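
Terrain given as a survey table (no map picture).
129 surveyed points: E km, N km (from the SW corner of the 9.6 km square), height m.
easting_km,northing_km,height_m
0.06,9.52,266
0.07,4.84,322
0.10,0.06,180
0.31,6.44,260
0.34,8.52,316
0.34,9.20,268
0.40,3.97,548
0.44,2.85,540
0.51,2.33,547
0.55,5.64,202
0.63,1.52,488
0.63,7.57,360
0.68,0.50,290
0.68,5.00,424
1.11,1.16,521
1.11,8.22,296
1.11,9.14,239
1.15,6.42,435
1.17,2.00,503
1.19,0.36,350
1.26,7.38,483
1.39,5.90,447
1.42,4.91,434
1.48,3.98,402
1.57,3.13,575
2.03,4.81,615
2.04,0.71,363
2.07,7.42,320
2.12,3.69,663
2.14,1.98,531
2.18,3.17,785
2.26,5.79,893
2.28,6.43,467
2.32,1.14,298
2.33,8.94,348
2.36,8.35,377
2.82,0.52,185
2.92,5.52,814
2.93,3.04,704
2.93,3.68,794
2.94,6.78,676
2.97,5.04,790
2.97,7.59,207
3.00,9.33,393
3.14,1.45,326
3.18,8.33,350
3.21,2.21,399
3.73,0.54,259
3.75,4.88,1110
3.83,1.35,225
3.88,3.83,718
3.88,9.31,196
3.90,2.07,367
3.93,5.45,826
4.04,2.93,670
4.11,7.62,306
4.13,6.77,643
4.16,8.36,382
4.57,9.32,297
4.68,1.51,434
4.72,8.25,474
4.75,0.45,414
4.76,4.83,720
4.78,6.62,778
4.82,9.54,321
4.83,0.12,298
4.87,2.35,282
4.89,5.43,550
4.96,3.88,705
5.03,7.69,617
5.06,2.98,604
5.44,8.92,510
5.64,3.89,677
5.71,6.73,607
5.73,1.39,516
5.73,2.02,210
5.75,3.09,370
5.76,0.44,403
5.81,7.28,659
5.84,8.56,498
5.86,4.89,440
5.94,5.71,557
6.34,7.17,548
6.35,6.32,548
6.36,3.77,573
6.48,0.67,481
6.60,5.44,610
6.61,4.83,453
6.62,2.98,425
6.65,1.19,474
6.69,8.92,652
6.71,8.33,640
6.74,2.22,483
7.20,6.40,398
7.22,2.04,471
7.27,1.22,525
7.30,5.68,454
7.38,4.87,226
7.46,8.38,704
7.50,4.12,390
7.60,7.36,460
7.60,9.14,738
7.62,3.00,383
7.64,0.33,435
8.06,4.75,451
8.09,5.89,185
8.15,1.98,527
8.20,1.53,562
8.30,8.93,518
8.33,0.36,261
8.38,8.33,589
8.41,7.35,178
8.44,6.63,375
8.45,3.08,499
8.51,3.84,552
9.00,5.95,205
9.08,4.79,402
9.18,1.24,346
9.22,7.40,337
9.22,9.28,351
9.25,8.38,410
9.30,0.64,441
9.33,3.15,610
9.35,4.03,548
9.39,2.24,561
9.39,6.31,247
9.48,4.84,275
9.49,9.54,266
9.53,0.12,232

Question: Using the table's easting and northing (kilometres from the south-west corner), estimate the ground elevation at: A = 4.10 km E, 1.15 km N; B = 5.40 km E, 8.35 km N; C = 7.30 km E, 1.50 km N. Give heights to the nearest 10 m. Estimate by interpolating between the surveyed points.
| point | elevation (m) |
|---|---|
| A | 350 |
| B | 590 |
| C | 520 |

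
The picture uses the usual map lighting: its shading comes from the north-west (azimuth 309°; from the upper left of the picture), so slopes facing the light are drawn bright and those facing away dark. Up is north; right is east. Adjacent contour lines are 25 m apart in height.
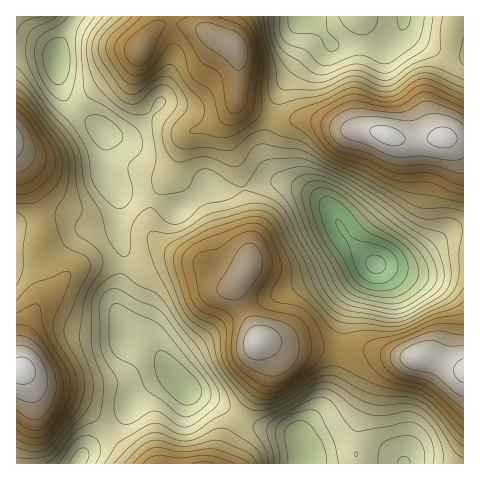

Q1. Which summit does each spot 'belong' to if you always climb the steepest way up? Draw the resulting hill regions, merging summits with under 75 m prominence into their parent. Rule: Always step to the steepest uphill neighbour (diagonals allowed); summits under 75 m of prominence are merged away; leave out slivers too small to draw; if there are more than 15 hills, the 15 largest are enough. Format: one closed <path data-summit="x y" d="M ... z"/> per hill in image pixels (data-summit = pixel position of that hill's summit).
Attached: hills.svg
<path data-summit="258 341" d="M280 182l-13 0-33 9-25-3-31 23-27-12-28-6-6-3 3 13-1 31 5 18 0 13-8 28 0 15 11 27 26 11 19 29 15 14 31 14 35 23 35 6 9 4 3 5 4-13 19-22 8-16 7-22 4-36 6-28 11-19 16-21-23-21-10-14-11-20-12-12-18-9z"/><path data-summit="386 134" d="M463 16l-58 0-3 12-6 10-13 10-50-3-6-5-5 2-20 18-18 23-7 14-13 47 0 10 8 18 7 7 26 10 14 8 12 12 11 20 10 14 24 21 16 0 18-3 13-7 24-20 17-4z"/><path data-summit="234 46" d="M311 16l-235 0-18 33 0 28 4 13 10 16 33 26 0 37 7 16 11 8 24 5 31 13 31-23 25 3 33-9 19 1-14-11-8-18 0-10 10-36 10-25 18-23 14-15 13-4z"/><path data-summit="22 370" d="M118 214l-6 10-8 2-19 0-26-12-24 3-19 7 1 240 60 0 8-12 36-32 12-18 12-13 16-10 14-2-22-31-26-11-8-20-3-7 0-15 8-28 0-13-5-18z"/><path data-summit="463 370" d="M463 231l-16 3-24 20-13 7-18 3-16 0-17 21-14 29-3 18-2 24-9 34-6 13-24 32 0 6 4 9 6 1 9-2 26-9 15 0 25 10 18 14 60-1z"/><path data-summit="17 140" d="M40 52l-24 2 0 169 19-6 24-3 26 12 19 0 8-2 7-10 0-17-3-7-8-10-3-11 0-37-33-26-12-19-3-28-5-5z"/><path data-summit="203 463" d="M172 376l-11 3-16 10-12 13-12 18-34 30-9 13 227 0 0-12-8-15-13-5-31-5-35-23-28-11z"/>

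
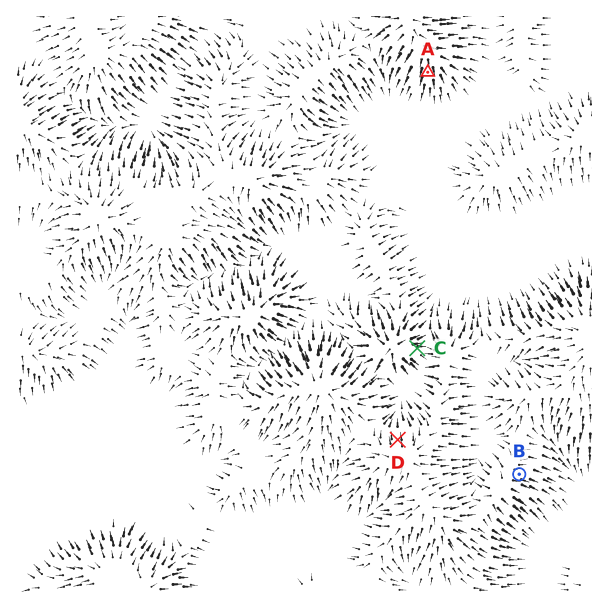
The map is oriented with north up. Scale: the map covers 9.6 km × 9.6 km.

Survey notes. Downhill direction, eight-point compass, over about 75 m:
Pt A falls S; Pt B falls E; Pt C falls E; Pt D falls N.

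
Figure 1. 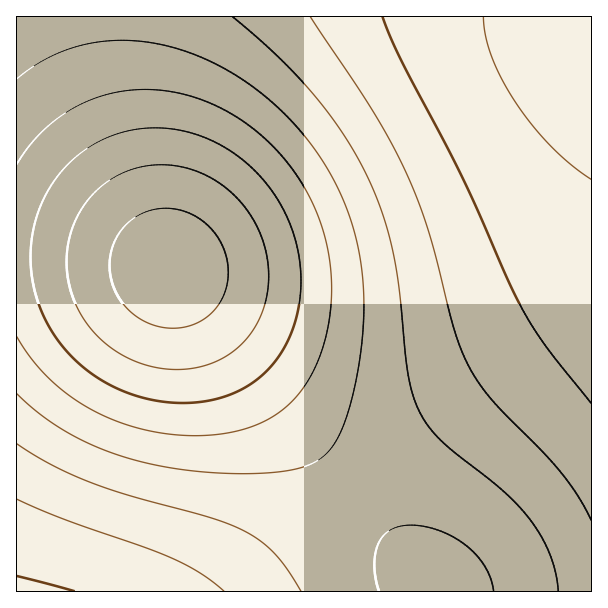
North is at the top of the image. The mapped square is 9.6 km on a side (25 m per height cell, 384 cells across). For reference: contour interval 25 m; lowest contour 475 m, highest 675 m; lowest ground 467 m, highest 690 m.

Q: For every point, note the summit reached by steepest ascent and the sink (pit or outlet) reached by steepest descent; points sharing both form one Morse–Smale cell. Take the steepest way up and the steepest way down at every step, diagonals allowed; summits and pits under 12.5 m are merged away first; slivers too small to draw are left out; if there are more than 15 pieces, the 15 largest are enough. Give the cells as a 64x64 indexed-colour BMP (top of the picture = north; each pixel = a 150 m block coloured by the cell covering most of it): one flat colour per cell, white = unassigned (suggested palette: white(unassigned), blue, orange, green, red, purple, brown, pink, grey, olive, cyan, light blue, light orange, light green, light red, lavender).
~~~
<image width="64" height="64" href="data:image/bmp;base64,Qk12CAAAAAAAAHYAAAAoAAAAQAAAAEAAAAABAAQAAAAAAAAIAAATCwAAEwsAABAAAAAAAAAA////ALR3HwAOf/8ALKAsACgn1gC9Z5QAS1aMAMJ34wB/f38AIr28AM++FwDox64AeLv/AIrfmACWmP8A1bDFACIiIiIiIiIiIiIiIiIiIiIiIiIiIiIiIRERERERERERIiIiIiIiIiIiIiIiIiIiIiIiIiIiIiIREREREREREREiIiIiIiIiIiIiIiIiIiIiIiIiIiIiIRERERERERERESIiIiIiIiIiIiIiIiIiIiIiIiIiIiIRERERERERERERIiIiIiIiIiIiIiIiIiIiIiIiIiIiIREREREREREREREiIiIiIiIiIiIiIiIiIiIiIiIiIiIRERERERERERERESIiIiIiIiIiIiIiIiIiIiIiIiIiIRERERERERERERERIiIiIiIiIiIiIiIiIiIiIiIiIiIREREREREREREREREiIiIiIiIiIiIiIiIiIiIiIiIiIRERERERERERERERESIiIiIiIiIiIiIiIiIiIiIiIiIhERERERERERERERERIiIiIiIiIiIiIiIiIiIiIiIiIhEREREREREREREREREiIiIiIiIiIiIiIiIiIiIiIiIhERERERERERERERERESIiIiIiIiIiIiIiIiIiIiIiIhERERERERERERERERERIiIiIiIiIiIiIiIiIiIiIiIhEREREREREREREREREREiIiIiIiIiIiIiIiIiIiIiIiERERERERERERERERERESIiIiIiIiIiIiIiIiIiIiIiERERERERERERERERERERIiIiIiIiIiIiIiIiIiIiIiEREREREREREREREREREREiIiIiIiIiIiIiIiIiIiIiERERERERERERERERERERESIiIiIiIiIiIiIiIiIiIiERERERERERERERERERERERIiIiIiIiIiIiIiIiIiIiEREREREREREREREREREREREiIiIiIiIiIiIiIiIiIiIRERERERERERERERERERERESIiIiIiIiIiIiIiIiIiIRERERERERERERERERERERERIiIiIiIiIiIiIiIiIiIREREREREREREREREREREREREiIiIiIiIiIiIiIiIiIRERERERERERERERERERERERESIiIiIiIiIiIiIiIiIRERERERERERERERERERERERERIiIiIiIiIiIiIiIiIhEREREREREREREREREREREREREiIiIiIiIiIiIiIiIhERERERERERERERERERERERERESIiIiIiIiIiIiIiIhERERERERERERERERERERERERERIiIiIiIiIiIiIiIhEREREREREREREREREREREREREREiIiIiIiIiIiIiIhERERERERERERERERERERERERERESIiIiIiIiIiIiIhERERERERERERERERERERERERERERIiIiIiIiIiIiIiEREREREREREREREREREREREREREREiIiIiIiIiIiIiERERERERERERERERERERERERERERESIiIiIiIiIiIiERERERERERERERERERERERERERERERIiIiIiIiIiIiEREREREREREREREREREREREREREREREiIiIiIiIiIiERERERERERERERERERERERERERERERESIiIiIiIiIRERERERERERERERERERERERERERERERERERERERERERERERERERERERERERERERERERERERERERERERERERERERERERERERERERERERERERERERERERERERERERERERERERERERERERERERERERERERERERERERERERERERERERERERERERERERERERERERERERERERERERERERERERERERERERERERERERERERERERERERERERERERERERERERERERERERERERERERERERERERERERERERERERERERERERERERERERERERERERERERERERERERERERERERERERERERERERERERERERERERERERERERERERERERERERERERERERERERERERERERERERERERERERERERERERERERERERERERERERERERERERERERERERERERERERERERERERERERERERERERERERERERERERERERERERERERERERERERERERERERERERERERERERERERERERERERERERERERERERERERERERERERERERERERERERERERERERERERERERERERERERERERERERERERERERERERERERERERERERERERERERERERERERERERERERERERERERERERERERERERERERERERERERERERERERERERERERERERERERERERERERERERERERERERERERERERERERERERERERERERERERERERERERERERERERERERERERERERERERERERERERERERERERERERERERERERERERERERERERERERERERERERERERERERERERERERERERERERERERERERERERERERERERERERERERERERERERERERERERERERERERERERERERERERERERERERERERERERERERERERERERERERERERERERERERERERERERERERERERERERERERERERERERERERERERERERERERERERERERERERERERERERERERERERERERERERERERERERERERERERERERERERERERERERERERERERERERERERERERERERERERERERERERERERERERERERERERERERERERERERERERERERERERERERERERERERER"/>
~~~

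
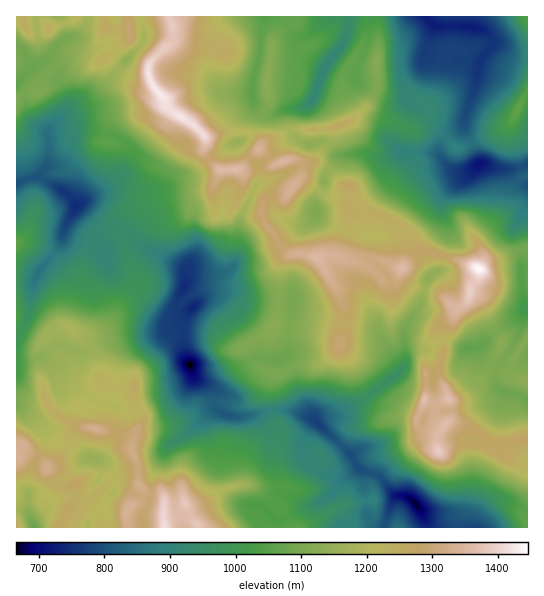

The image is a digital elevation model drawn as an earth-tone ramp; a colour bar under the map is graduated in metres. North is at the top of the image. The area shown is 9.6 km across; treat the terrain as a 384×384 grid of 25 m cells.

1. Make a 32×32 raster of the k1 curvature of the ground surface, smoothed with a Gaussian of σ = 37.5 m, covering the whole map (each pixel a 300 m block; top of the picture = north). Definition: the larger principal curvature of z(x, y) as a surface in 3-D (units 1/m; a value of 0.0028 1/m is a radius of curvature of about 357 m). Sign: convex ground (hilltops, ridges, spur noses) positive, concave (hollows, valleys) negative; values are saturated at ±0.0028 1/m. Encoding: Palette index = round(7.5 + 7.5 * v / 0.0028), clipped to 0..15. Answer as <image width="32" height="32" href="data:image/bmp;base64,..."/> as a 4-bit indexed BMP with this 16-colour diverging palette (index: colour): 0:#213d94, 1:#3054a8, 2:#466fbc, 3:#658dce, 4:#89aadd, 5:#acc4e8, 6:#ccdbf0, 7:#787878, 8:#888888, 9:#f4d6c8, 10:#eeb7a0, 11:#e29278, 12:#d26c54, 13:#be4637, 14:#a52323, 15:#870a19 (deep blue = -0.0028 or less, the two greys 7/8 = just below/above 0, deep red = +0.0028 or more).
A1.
<image width="32" height="32" href="data:image/bmp;base64,Qk12AgAAAAAAAHYAAAAoAAAAIAAAACAAAAABAAQAAAAAAAACAAATCwAAEwsAABAAAAAAAAAAlD0hAKhUMAC8b0YAzo1lAN2qiQDoxKwA8NvMAHh4eACIiIgAyNb0AKC37gB4kuIAVGzSADdGvgAjI6UAGQqHAJnamtidrKmJiqqJu6iZh4yrjKnMjtq2eJmKy9mXmHm5eaytjd3pz/ub2qjJaKmIia26yZ+Z2GiomImniqm5eJu8uWevd8mImJeciaqt+4zI2HqaraeKqqiZyal4y8m8zYid/a7LqKiZunm77NvMx2mL2Ih8yJqauadoiamfrXeIn4iJn3iJl5uoeJmLj92oiX+Imp+piKu6u7iZl4/3iaqbiYmrqmarqHmcupp++ImanYiYmGmr3LmHi8iKm9h3zJvMuqhniqibmIm5fIrOeKmZqXiqiJiqaqeIyXyHr6qHiZh4mrmpmHmne7ibmvr7qIeZmImqiImbpX6Iu7eo3aiHmZeJmWenmtraqrzrr/6nqpmXmIqGuorey6qYntfNrbqJuYiauKl+x3mXeMuI+YeruJuYiMvtz4pnqc6ojsrIrJhpmIiZ267aa6uXiYiYipqIiZiHiPbYr8n8iIiGiZqYqYl4qHj/7fzrioiJiXeKmZmqqInPlt6+q4iniY25uqiJqoiLf+zey/2biLupq6qHeYmcvPyIiJy9/4uZl4nMuoeYes6XeXuaa4zYeZmIj6u5iav6t3mNi6yX2rqaiHqImtqa9oiKjIm52OiWiIiIiYmtqfqYm5uYuLv5l4iYiM6Xir5+qIqqqK2M2qmZmXj8/p29jaeZiJmJm8iIiHeK"/>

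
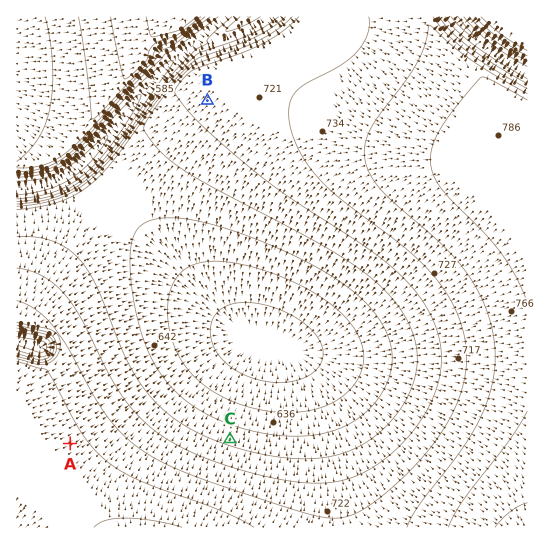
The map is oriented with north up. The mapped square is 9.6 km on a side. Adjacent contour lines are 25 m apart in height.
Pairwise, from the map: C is lower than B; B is lower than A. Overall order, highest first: A B C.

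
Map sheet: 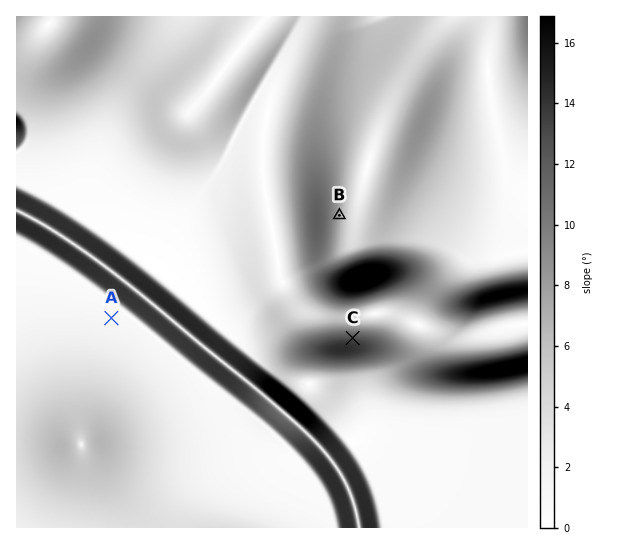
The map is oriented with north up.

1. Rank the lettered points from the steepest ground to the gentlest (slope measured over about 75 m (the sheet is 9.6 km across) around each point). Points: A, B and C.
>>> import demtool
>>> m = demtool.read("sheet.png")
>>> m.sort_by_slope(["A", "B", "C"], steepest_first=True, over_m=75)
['C', 'B', 'A']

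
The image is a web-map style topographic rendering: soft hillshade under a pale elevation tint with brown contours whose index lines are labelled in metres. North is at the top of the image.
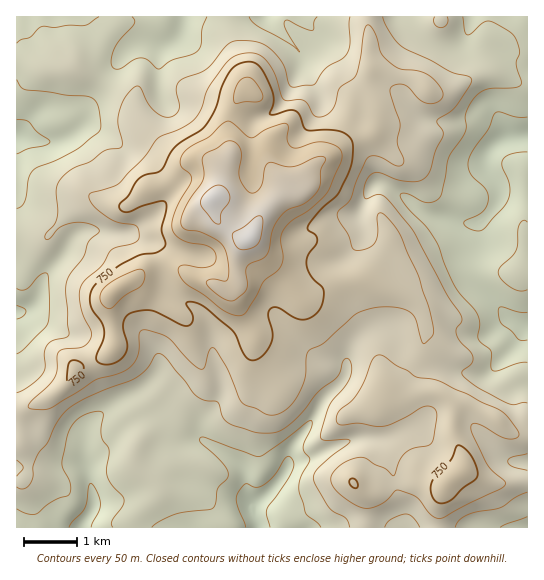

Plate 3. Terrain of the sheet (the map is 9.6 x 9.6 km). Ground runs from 510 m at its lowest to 920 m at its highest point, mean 670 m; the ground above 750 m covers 15.1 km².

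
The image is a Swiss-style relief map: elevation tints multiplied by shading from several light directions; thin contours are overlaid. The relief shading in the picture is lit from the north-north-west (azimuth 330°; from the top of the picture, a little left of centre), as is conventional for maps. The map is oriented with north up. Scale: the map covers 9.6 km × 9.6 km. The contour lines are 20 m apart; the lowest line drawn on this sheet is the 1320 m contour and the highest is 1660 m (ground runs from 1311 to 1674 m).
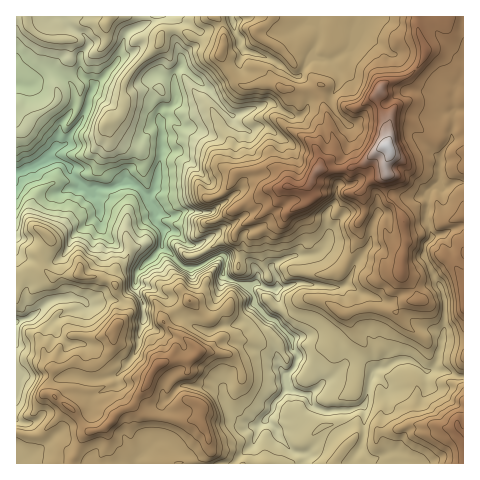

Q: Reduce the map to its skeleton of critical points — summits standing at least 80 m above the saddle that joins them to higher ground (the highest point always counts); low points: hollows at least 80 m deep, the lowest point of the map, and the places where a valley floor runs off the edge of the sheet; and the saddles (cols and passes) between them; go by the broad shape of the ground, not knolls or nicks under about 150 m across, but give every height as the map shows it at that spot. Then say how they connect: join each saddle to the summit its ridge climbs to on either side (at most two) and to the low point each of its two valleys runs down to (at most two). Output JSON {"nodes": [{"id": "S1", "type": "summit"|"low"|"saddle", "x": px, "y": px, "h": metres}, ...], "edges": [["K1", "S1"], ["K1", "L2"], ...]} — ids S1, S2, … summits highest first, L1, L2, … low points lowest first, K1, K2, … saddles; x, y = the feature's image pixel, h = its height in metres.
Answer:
{"nodes": [
{"id": "S1", "type": "summit", "x": 388, "y": 146, "h": 1674},
{"id": "S2", "type": "summit", "x": 458, "y": 425, "h": 1603},
{"id": "S3", "type": "summit", "x": 158, "y": 365, "h": 1593},
{"id": "L1", "type": "low", "x": 35, "y": 165, "h": 1311},
{"id": "K1", "type": "saddle", "x": 463, "y": 377, "h": 1493},
{"id": "K2", "type": "saddle", "x": 304, "y": 463, "h": 1450}],
"edges": [["K1", "S1"], ["K1", "S2"], ["K1", "L1"], ["K2", "S1"], ["K2", "S3"], ["K2", "L1"]]}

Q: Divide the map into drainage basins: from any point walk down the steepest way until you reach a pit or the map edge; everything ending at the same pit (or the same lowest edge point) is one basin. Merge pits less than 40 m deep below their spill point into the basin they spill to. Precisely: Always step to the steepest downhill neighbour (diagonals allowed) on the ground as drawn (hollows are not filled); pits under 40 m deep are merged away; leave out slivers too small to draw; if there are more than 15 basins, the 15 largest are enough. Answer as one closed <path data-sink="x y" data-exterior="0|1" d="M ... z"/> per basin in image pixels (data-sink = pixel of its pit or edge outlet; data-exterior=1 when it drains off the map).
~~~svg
<path data-sink="46 160" data-exterior="0" d="M463 16l-190 0-6 8-12 8 7 7 19 11 13 14 1 6-6 10-1 8-3 2-9-5-34 1-7-5-15-26 4-9 0-14-4-11-5-5-199 1 0 256 6 1 10-5 13 0 8 8 24-3 8 3 16 0 14 8 3 8 11 14-1 7-16 18-11 5-31-1-10 10-8 22-3 23 18 15-27 29-11 1-13-3 1 31 447-1z"/><path data-sink="17 322" data-exterior="1" d="M45 269l-13 0-16 5 0 158 13 4 14-4 24-26-18-15 3-23 8-22 10-10 31 1 7-3 6-4 15-18-2-10-7-5-7-14-12-6-16 0-5-3-27 3z"/><path data-sink="232 21" data-exterior="0" d="M272 16l-56 1 4 4 4 11 0 14-4 9 15 26 7 5 34-1 9 5 3-2 1-8 6-10-1-6-13-14-19-11-7-7 12-8z"/>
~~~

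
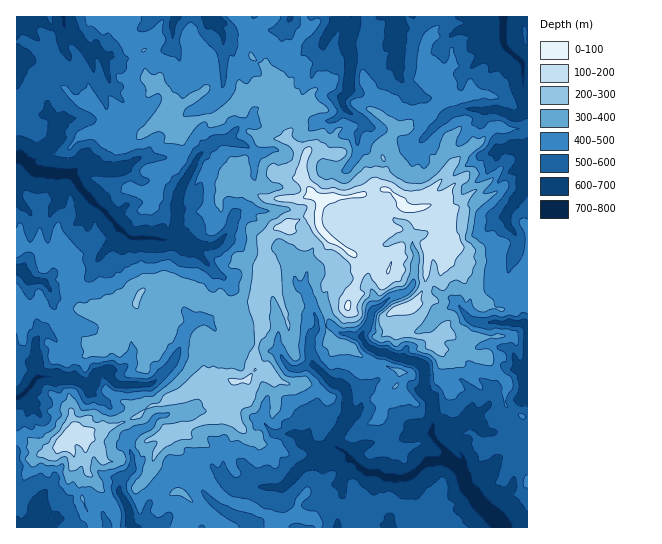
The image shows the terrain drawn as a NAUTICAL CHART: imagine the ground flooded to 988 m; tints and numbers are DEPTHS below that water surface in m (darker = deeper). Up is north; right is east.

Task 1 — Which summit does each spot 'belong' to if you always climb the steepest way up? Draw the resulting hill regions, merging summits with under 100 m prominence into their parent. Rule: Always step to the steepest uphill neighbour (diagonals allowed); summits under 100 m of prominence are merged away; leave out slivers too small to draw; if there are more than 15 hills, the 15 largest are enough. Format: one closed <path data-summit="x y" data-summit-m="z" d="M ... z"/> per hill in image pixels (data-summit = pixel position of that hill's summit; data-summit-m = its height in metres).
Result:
<path data-summit="323 199" data-summit-m="965" d="M527 16l-510 0-1 409 9-6 4-10-1-6-7-8 16-18 8-1 33 4 9 5 8 11 15 11 11 2 14 23 14-5 8-10-2-19-6-13 6-4 18-19 7-13 4-16 8-11 13-3 6 4 12 20 31 0 15 8 9 1 7 11 10 7 0 19 8 20 6 8 0 13-5 8 0 4 10 7 24-1 5 3 6 7-4 3-38 3-28 24-44 0-9 24-21-17-15-22-11-1-28 29-4 8 2 19 378 0z"/><path data-summit="247 379" data-summit-m="810" d="M205 319l-13 3-8 11-4 16-7 13-18 19-6 4 6 13 2 19-8 10-12 4-8 7 3 29-12 12-1 12 9 16 5 21 15-1-1-18 4-8 28-29 11 1 15 22 21 17 9-24 44 0 28-24 38-3 4-3-6-7-5-3-24 1-10-7 0-4 5-8 0-13-6-8-8-20 0-19-10-7-7-11-9-1-15-8-31 0-12-20z"/><path data-summit="65 442" data-summit-m="869" d="M45 376l-8 1-16 18 7 8 1 6-4 10-9 7 1 102 13 0 7-13 5-3 8 1 5 4 9-12 14-13 11 1 14 22 3-4 19-9-6-11 1-12 12-12-3-29 6-7-11-18-6-5-8-1-15-11-8-11-9-5z"/>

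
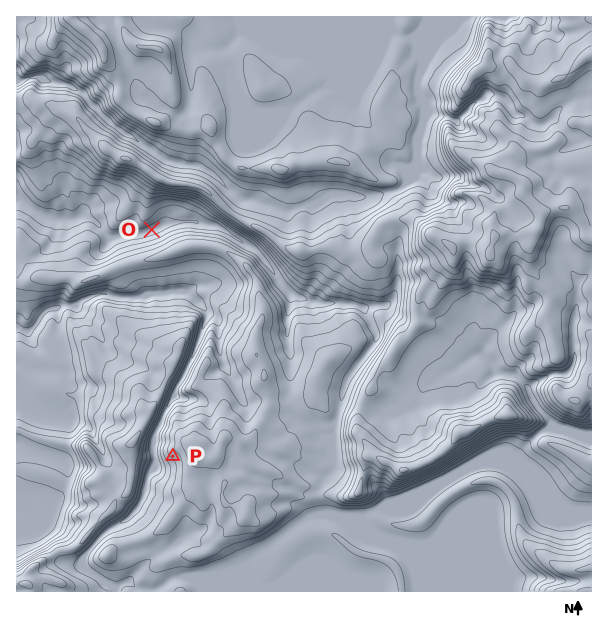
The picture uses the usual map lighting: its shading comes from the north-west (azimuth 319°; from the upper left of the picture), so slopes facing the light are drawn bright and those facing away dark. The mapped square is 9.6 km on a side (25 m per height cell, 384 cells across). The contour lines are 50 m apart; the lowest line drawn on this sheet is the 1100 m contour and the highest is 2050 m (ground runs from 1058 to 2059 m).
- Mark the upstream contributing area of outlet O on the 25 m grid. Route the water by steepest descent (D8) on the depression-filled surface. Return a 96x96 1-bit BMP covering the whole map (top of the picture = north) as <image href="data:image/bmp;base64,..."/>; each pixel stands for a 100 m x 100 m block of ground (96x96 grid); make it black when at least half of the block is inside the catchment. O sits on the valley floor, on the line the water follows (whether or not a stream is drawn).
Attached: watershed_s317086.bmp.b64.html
<image width="96" height="96" href="data:image/bmp;base64,Qk2+BAAAAAAAAD4AAAAoAAAAYAAAAGAAAAABAAEAAAAAAIAEAAATCwAAEwsAAAIAAAAAAAAA////AAAAAAAAAAAAAAAAAAAAAAAAAAAAAAAAAAAAAAAAAAAAAAAAAAAAAAAAAAAAAAAAAAAAAAAAAAAAAAAAAAAAAAAAAAAAAAAAAAAAAAAAAAAAAAAAAAAAAAAAAAAAAAAAAAAAAAAAAAAAAAAAAAAAAAAAAAAAAAAAAAAAAAAAAAAAAAAAAAAAAAAAAAAAAAAAAAAAAAAAAAAAAAAAAAAAAAAAAAAAAAAAAAAAAAAAAAAAHgAAAAAAAAAAAAAAPwAAAAAAAAAAAAAAP///gAAAAAAAAAAAH///gAAAAAAAAAAAH///wAAAAAAAAAAAP///wAAAAAAAAAAAP///wAAAAAAAAAAAf///wAAAAAAAAAAAf///4AAAAAAAAAAAP///4AAAAAAAAAAAP///4AAAAAAAAAAAAf//wAAAAAAAAAAAAP//gAAAAAAAAAAAAP//gAAAAAAAAAAAAH//gAAAAAAAAAAAAH//gAAAAAAAAAAAAD//wAAAAAAAAAAAAD//wAAAAAAAAAAAAD//wAAAAAAAAAAAAD//4AAAAAAAAAAAAD//4AAAAAAAAAAAAH//8AAAAAAAAAAAAH//8AAAAAAAAAAAAH//+AAAAAAAAAAAAH///AAAAAAAAAAAAP///gAAAAAAAAAAAP///gAAAAAAAAAAAP///wAAAAAAAAAAAP///4AAAAAAAAAAAP///8AAAAAAAAAAAP///+AAAAAAAAAAAH///+AAAAAAAAAAAH///+AAAAAAAAAAAH///+AAAAAAAAAAAH///+AAAAAAAAAAAP///+AAAAAAAAAAAP////AAAAAAAAAAAP////gAAAAAAAAAAP////wAAAAAAAAAAf////wAAAAAAAAAA/////4AAAAAAAAAB/////8AAAAAAAHAH//+//+AAAAAAAH4//gIH/+AAAAAAAH///AAH/4AAAAAAAH//8AAD/wAAAAAAAH//4AAB/AAAAAAAAP//gAAB+AAAAAAAAf/+AAAAAAAAAAAAAP/4AAAAAAAAAAAAAP/wAAAAAAAAAAAAAP/gAAAAAAAAAAAAAP/AAAAAAAAAAAAAAH8AAAAAAAAAAAAAACAAAAAAAAAAAAAAAAAAAAAAAAAAAAAAAAAAAAAAAAAAAAAAAAAAAAAAAAAAAAAAAAAAAAAAAAAAAAAAAAAAAAAAAAAAAAAAAAAAAAAAAAAAAAAAAAAAAAAAAAAAAAAAAAAAAAAAAAAAAAAAAAAAAAAAAAAAAAAAAAAAAAAAAAAAAAAAAAAAAAAAAAAAAAAAAAAAAAAAAAAAAAAAAAAAAAAAAAAAAAAAAAAAAAAAAAAAAAAAAAAAAAAAAAAAAAAAAAAAAAAAAAAAAAAAAAAAAAAAAAAAAAAAAAAAAAAAAAAAAAAAAAAAAAAAAAAAAAAAAAAAAAAAAAAAAAAAAAAAAAAAAAAAAAAAAAAAAAAAAAAAAAAAAAAAAAAAAAAAAAAAAAAAAAAAAAAAAAAAAAAAAAAAAAAAAAAAAAAAAAAAAAAAAAAAAAAAAAAAAAAAAA="/>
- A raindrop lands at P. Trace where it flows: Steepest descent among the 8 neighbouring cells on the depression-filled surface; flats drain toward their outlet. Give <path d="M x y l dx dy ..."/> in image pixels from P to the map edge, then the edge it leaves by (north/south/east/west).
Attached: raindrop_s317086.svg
<path d="M173 456l-9 9-6 0-3-3 0-19 1-2 0-10 15-30 0-3 21-39 0-3 3-5 0-3 2-1 0-3 1-2 3-12 5-7 0-12-6-6 0-2-2 0-9-9-4 0-2-1-12 0-1 1-8 0-1 2-11 0-1 1-33 0-2-1-4 0-2-2-10 0-2 2-4 0-5 3-3 0-6 3 0 1-1 0-3 3-12-1-5 4-9 0-6 5 0 1-4 5-2 4-6 6-9 0-1-1-3 0"/>
exit: west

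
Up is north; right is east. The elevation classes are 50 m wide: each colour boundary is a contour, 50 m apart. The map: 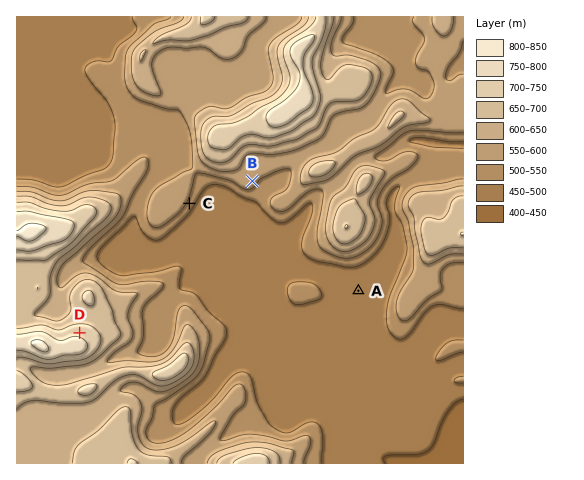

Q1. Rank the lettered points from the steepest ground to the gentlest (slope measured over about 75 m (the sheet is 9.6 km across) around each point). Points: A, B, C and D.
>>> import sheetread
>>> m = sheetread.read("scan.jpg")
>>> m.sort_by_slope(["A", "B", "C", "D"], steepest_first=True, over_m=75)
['C', 'D', 'B', 'A']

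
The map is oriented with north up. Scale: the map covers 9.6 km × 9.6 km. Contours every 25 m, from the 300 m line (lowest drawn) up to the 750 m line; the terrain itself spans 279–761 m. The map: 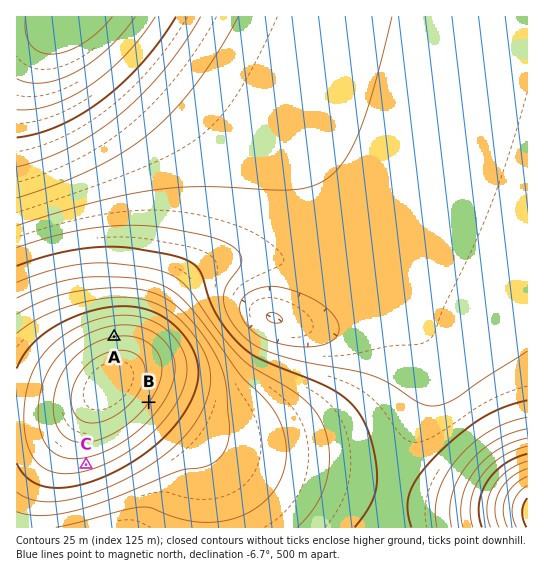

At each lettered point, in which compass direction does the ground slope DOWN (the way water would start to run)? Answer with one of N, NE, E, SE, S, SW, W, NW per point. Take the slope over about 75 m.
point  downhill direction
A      N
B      SE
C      S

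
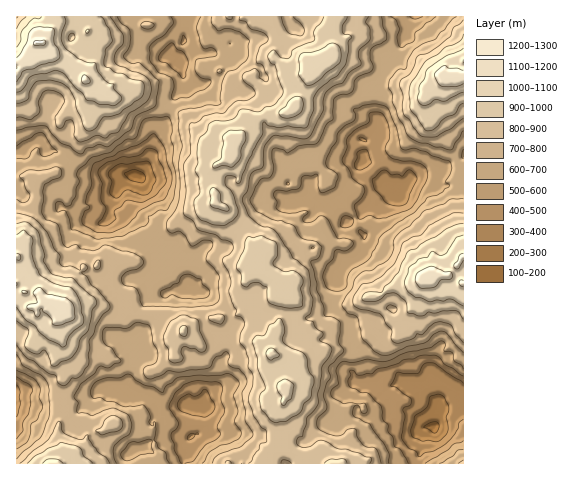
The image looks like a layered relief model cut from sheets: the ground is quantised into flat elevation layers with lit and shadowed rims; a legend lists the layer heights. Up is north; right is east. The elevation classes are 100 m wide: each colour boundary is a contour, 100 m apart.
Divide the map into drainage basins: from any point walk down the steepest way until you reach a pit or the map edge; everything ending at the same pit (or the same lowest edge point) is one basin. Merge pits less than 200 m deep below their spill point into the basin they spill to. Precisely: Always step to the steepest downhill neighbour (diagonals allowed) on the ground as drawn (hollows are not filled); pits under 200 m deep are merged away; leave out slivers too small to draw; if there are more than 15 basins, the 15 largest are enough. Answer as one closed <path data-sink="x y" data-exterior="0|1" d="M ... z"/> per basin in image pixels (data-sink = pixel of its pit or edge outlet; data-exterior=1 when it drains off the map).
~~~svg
<path data-sink="137 176" data-exterior="0" d="M340 16l-287 0 1 10-8 13-4 4-6 0-4 5 0 5-8 7-8 2 0 268 6 0 7-10 8-6-2-6 5-3 3-8 10 3 10 9 21-6 10 0 16 5 10-2 5 8 28 2 22 13 7 1 5 6 15 8 14-7 7-7 7 10 27 2 9 5 6 7 1 15 9 19 6 0 6-4 4-8 0-6-8-7 7-5 9-1 5-8-6-11-24-7-7 3 4-7 0-22 5-6-1-9-20-27-9 1 5-12-7-4-3-8-10-6-6-7-4-6-1-11-11-7 0-7 7 0 16-16 0-6-7-10 0-17 2-6 5-5 11-3 3-4 1-9 5-4 32-4 4-4 3-10 0-7 7-4 9-12 0-8 12-4 5-6 1-5-7-12-1-7 12-6z"/><path data-sink="389 189" data-exterior="0" d="M463 16l-122 0-5 11-12 6 1 7 7 12-1 5-5 6-11 5-1 7-9 12-7 4-3 17-7 5-23 1-6 2-5 4-1 9-3 4-11 3-5 5-2 6 0 17 7 10 0 6-16 16-7 0 0 7 11 7 1 11 4 6 6 7 7 4 4 4 2 6 7 4-5 12 9-1 20 27 1 9-5 6 2 15-4 13 3-2 9 1 13 6 8-4 10 0 9-8 14-4 8-11 14-13 15-2 17-10 11-2 12-4 11 1 8-6 8 1 10-9 8-11z"/><path data-sink="206 409" data-exterior="0" d="M94 303l-10 0-20 6-7 13 0 8 6 11-1 1 12 16 4 12-1 3-7-5-8-23-6 15 7 9 1 7-4 20 3 10-5 21 4 22-5 15 14-6 15-16 1-7 3-3 13-2-4 14-15 15-1 5 184 0 2-2 0-8 9-10-3-9 0-22 12-15 2-9-7-1-9-19-1-15-6-7-9-5-27-2-7-10-7 7-14 7-15-8-5-6-7-1-22-13-28-2-5-8-10 2z"/><path data-sink="435 426" data-exterior="0" d="M441 275l-7 1-4 5-11-1-12 4-11 2-17 10-12 1-10 6-15 19-14 4-9 8-10 0-4 3 6 14-5 6-9 1-7 5 8 7 0 6-3 7-6 3-2 12-12 15 0 22 3 9-9 10 0 10 195-1 0-179-11-8z"/><path data-sink="17 405" data-exterior="1" d="M43 297l-3 8-5 3 2 6-8 6-7 10-6 2 1 132 39 0 4-5 2-13-4-9 0-10 5-21-3-10 4-20-1-7-7-9 7-16-6-14 0-8 7-13-11-9z"/><path data-sink="17 17" data-exterior="1" d="M52 16l-36 1 1 45 7-2 8-7 0-5 4-5 6 0 4-4 8-13z"/>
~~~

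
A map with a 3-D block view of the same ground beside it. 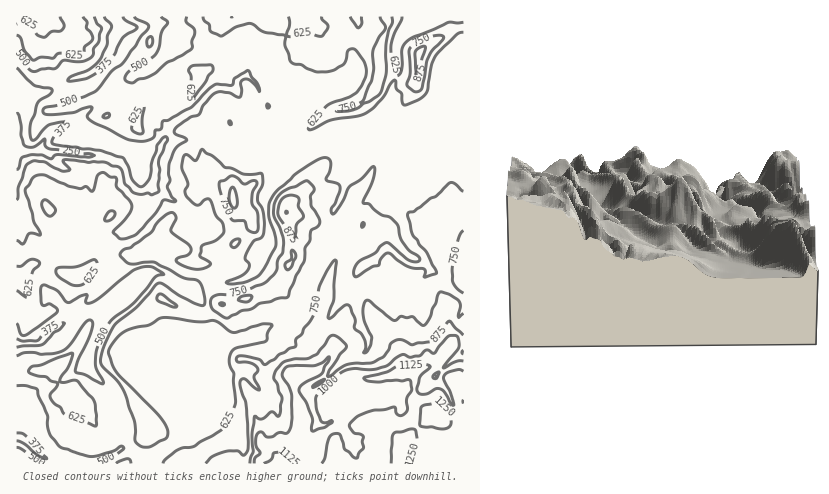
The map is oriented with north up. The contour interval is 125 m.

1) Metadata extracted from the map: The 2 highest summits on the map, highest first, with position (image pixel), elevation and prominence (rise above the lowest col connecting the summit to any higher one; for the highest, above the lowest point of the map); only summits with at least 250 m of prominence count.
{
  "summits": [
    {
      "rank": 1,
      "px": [437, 412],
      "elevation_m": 1334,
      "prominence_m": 1201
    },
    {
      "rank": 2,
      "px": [286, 213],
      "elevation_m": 1002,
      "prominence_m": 318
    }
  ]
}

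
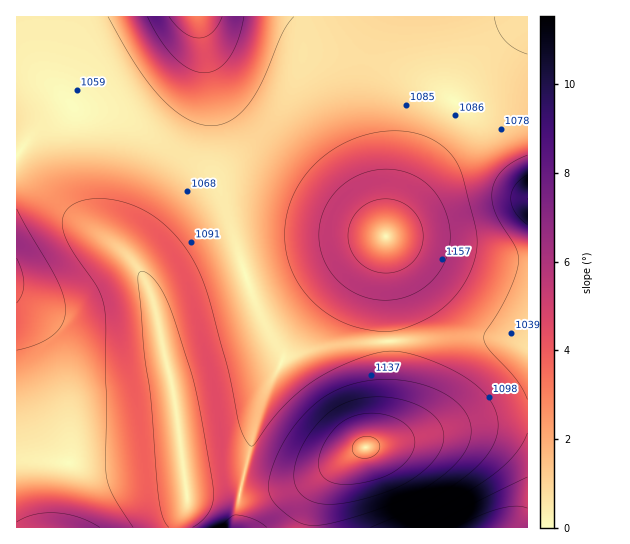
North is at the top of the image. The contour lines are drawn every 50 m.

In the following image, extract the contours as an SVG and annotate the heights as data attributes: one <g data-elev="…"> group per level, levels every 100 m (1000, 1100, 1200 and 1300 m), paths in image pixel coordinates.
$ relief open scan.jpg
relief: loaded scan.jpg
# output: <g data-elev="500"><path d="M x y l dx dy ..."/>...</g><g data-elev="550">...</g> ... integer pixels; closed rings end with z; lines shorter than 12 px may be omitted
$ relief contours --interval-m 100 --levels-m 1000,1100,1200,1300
<g data-elev="1000"><path d="M430 527l43-23 54-27"/><path d="M17 258l5 13 2 12-2 11-5 9"/><path d="M527 225l-12-14-4-13 1-7 3-6 12-10"/><path d="M244 17l-6 23-9 18-11 11-13 4-15-4-15-11-14-18-14-23"/></g><g data-elev="1100"><path d="M219 527l12-10 4-2 18 4 14 8"/><path d="M371 527l39-17 28-15 26-17 19-17 10-16 5-18-3-17-9-15-10-10-13-9-33-16-29-8-12-1-12 2-38 14-32 18-26 24-26 34-4 3-6-8-6-13-11-56-21-76-8-22-10-18-20-25-12-10-12-7-14-6-14-5-14-1-13 0-13 4-9 6-5 8 0 10 7 19 27 40 7 17 2 23 0 149 7 20 20 32"/><path d="M379 331l15 0 15-4 20-9 14-10 12-12 10-14 8-16 4-16 0-12-2-13-12-48-7-15-8-11-11-9-14-7-16-3-20-1-21 4-20 7-19 11-16 15-12 17-9 17-5 20 0 20 3 19 8 18 11 16 15 15 17 11 19 7z"/><path d="M494 17l4 13 7 10 10 9 12 5"/></g><g data-elev="1200"><path d="M318 503l20 1 25-5 31-10 20-11 16-13 11-15 3-15-5-13-8-9-11-7-15-6-16-3-16 0-15 2-13 4-12 7-14 12-11 15-9 16-5 16 0 12 5 10 8 8z"/><path d="M380 273l15-1 13-6 10-11 5-13-1-15-6-13-11-10-14-5-14 1-14 6-10 11-5 13 1 15 7 13 10 9z"/></g><g data-elev="1300"><path d="M361 458l9 0 7-5 3-7-4-7-5-2-6-1-6 2-5 4-1 4 0 5 2 4z"/></g>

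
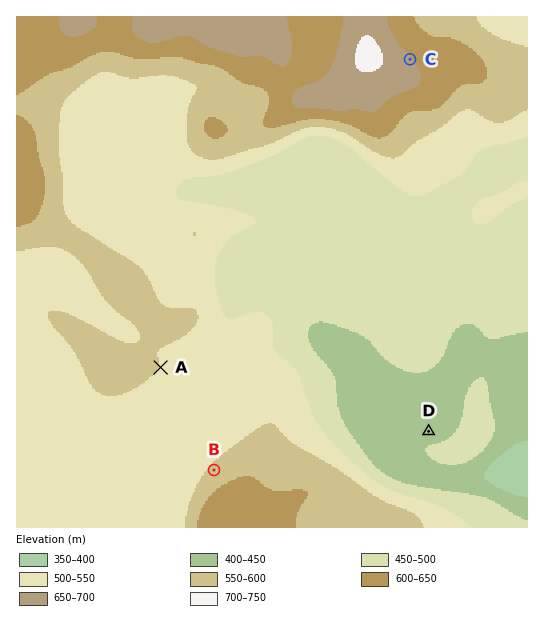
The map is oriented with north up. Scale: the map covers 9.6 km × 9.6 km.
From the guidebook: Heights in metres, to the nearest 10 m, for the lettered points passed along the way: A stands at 550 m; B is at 570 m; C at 650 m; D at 430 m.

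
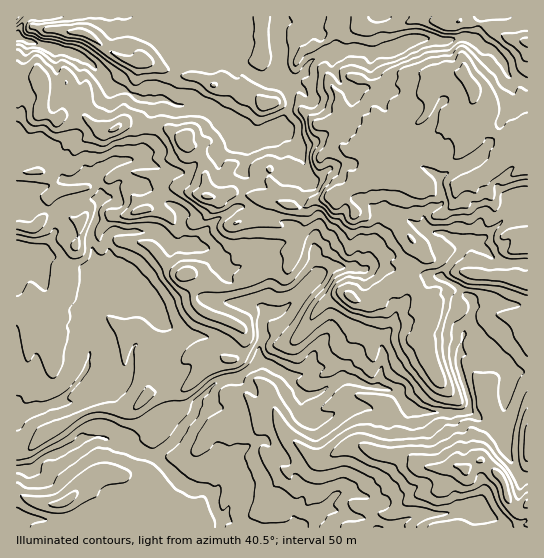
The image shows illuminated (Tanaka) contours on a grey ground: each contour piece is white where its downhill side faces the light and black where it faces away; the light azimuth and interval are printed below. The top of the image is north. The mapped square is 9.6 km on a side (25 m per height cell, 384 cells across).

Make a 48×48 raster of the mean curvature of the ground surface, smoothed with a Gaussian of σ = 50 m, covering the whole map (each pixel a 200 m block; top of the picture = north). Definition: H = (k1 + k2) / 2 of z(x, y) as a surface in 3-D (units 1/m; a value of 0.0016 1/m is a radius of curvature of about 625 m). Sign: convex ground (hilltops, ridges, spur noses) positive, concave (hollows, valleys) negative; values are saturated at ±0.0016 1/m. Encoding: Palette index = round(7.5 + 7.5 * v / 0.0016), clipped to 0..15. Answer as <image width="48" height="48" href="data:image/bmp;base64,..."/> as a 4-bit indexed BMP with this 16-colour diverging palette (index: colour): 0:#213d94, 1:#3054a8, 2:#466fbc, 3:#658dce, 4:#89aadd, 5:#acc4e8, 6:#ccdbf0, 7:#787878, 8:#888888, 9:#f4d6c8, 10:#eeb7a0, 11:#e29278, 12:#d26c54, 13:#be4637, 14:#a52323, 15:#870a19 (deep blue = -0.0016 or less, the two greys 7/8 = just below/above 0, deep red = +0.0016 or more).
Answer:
<image width="48" height="48" href="data:image/bmp;base64,Qk32BAAAAAAAAHYAAAAoAAAAMAAAADAAAAABAAQAAAAAAIAEAAATCwAAEwsAABAAAAAAAAAAlD0hAKhUMAC8b0YAzo1lAN2qiQDoxKwA8NvMAHh4eACIiIgAyNb0AKC37gB4kuIAVGzSADdGvgAjI6UAGQqHAGdlV4iHd3eIiHVlVmZFm6mGdmnNzZmFWFZ5hUZnd3eImVd5q5aJRUaMq3IBA0VF657u/HeJmIiIiklmeYV5hKuENqqclURc2rdUjJd3d3iHNFhmeXiHhjRmlmebqJQuk4VWabmImHhzeYhmd3toh2ZmZndFaOSPYSJ5h5qpqrcoqXdnd7l5mGZ2ZqzdzNXuCLcTaImZlkPbmHdYi3V7y4eLuquWmY+zDp+TI3qUI6U5qXdkiFjLesvNuql3ioqCTWncgzQmiYtTmYiHc421R6unVWZWaHh0TWqr2TVlVmiiepiHp7tUVWiGZ3Z5p8eFTjV5rdiKyUV6GJh2ltdFZFd2alUzASWGPHZCRYu5raVGJYZ4iLdaunRWzANnjg6HS3qYWHRVeqq8kHusW4czKL3ckWmKzAx3WZaKlImXSJd42gRWvKWMkUQBJUaP01qIWYd5iEd4WJhWfLUQmSJEq0acWXivkLmZRXh5iViId5lpZp36AUekd5ecKHnMYaaEeHh5eGaId4Zoqql7C7ujaZd8J5jZYYVYaXiJiGaIhniWZkNdZbzYN5l5SMu5dJmHiniYiFaImYdlVFevVIfMY4d3VJiYVEh2eXiYh1eYiHZWm83LVXZ+lGVWc4etRyqJmniYeFmHeHZZy5dWc0Rb5VrMpHmda2iHZnl4iUl3d2VHpTNDV4Q1yd+7h2iKhAVmRHlomVh3d2RpeLy7hIkySv1ZuXl8kmVUjXhnqlh3dlffupWKuJ6DFapWmZgwPf7u6Yd4lkVnZWmcymNmmYumQwAid2eaLKmFM3d1XZVmVpxYZleIWHnFZ6uGdWm7oagXt0M1v2ddzekkNEdnZVbDSIt2d62YlURprI2UeVo1MzB4ZIqFZneVVmhEWNoyJmU+mMvUitG1c0XW2R38qYVIJ26Im3M5hZWSl2aYmOL9/92jNpA4ZVm6DG/XY1k+16OWV3aHNFRBWbUzbN0zrd2sv6hGWYhxfYenV2Z9y7VExmac76zJtnh1f9iId4vFm4mzNWZmRXXmRGqXW2V1SXVQGGqamqrCuruWpM3aeVRb3JUyPXlzupyCkHiId4Y1NXfZfXZkeWdCM1mqeFjGnIlH9WZ4eGeZqEZrhodmmmeEZVRcuVVFVlgkvKmod4d3apdnmJVGVpvXV1WfuLd2ZWVXN5d5h3eIeXh2mEo9lXzfqrrZ12ZnhmUd+ZZ5mIloeWaGml3ayMdZyXhmeHVldjNumaWYh3iWinaWaGm1hpZXhldDMzZ3z/PlOOWKaIeXZ6enV4emhqhWU1RnZoioysKSSNJ3VnmXZKmnaGjGuLkUelV4evyXdFZnjyaJqHiGZsuVZZrl6LJFWWmryWlnV2VTmp/Fmsq4nMh1KIvF1yBZ7vp3dmZ4qXfwtZp0iLq7ysaCW6ugABf+i6Znd3eHmlXaMxMyIUeoX7QyaiAAZY+miGd3d4eGiUeZqod5ZBEQBSBa3w////pYd3h3iId3iUmmeIvKq2I3tTfcdwcRITRWVnd4iHd3mkVleWmWd8zcrsiFVg=="/>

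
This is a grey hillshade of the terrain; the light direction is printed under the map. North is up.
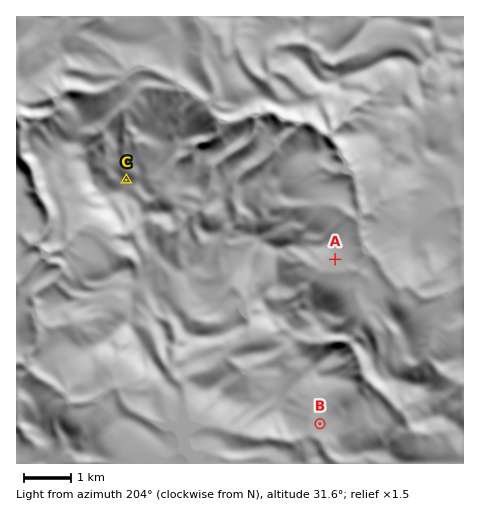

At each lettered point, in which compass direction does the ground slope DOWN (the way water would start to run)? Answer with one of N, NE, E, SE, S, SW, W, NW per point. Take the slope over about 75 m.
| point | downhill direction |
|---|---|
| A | SE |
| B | W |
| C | N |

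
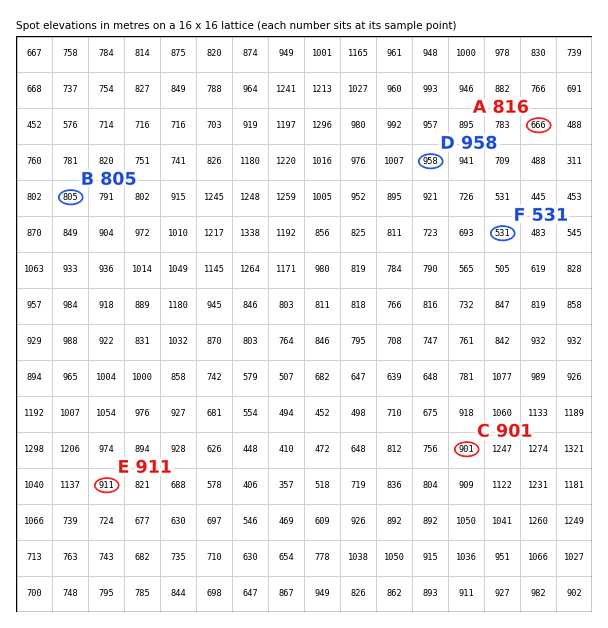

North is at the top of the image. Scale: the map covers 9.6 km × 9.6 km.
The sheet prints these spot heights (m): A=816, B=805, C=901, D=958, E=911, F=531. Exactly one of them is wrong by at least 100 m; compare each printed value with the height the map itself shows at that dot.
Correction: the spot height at A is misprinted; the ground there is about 666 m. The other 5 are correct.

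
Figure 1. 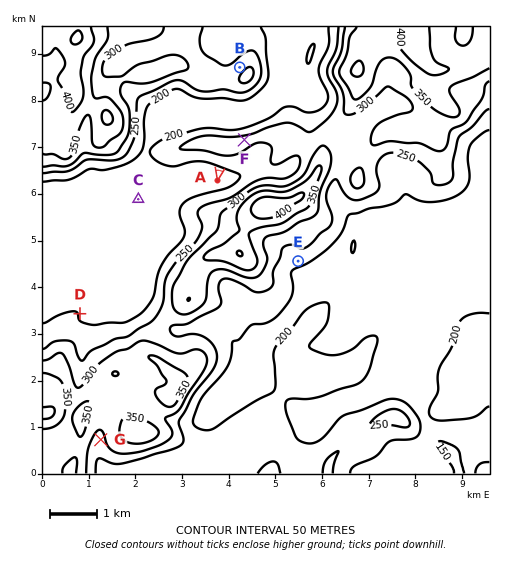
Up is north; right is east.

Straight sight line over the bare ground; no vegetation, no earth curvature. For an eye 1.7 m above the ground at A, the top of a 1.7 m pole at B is hidden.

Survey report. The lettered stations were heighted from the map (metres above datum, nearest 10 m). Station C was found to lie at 200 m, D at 200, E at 220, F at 270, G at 290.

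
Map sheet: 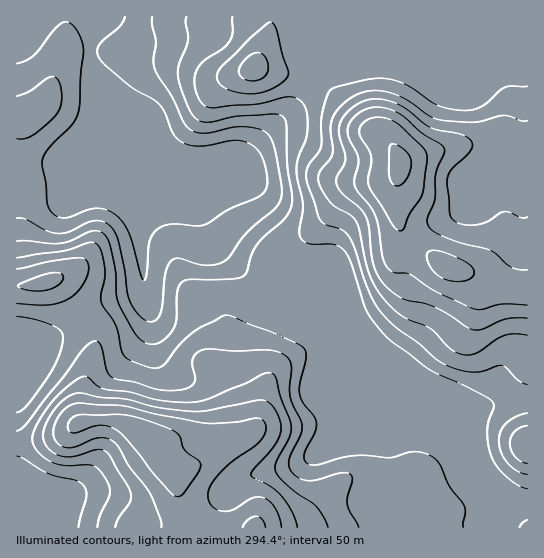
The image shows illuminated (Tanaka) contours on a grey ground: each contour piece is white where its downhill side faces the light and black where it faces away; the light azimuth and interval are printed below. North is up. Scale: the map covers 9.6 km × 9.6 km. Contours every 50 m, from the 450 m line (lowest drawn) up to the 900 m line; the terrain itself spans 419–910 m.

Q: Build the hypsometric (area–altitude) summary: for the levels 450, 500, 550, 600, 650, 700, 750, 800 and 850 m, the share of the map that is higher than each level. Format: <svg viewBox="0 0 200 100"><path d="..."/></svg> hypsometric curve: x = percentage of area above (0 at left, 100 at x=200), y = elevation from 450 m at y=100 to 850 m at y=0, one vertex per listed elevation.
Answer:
<svg viewBox="0 0 200 100"><path d="M181 100l-16-12-10-13-37-13-42-12-21-12-18-13-14-13-15-12"/></svg>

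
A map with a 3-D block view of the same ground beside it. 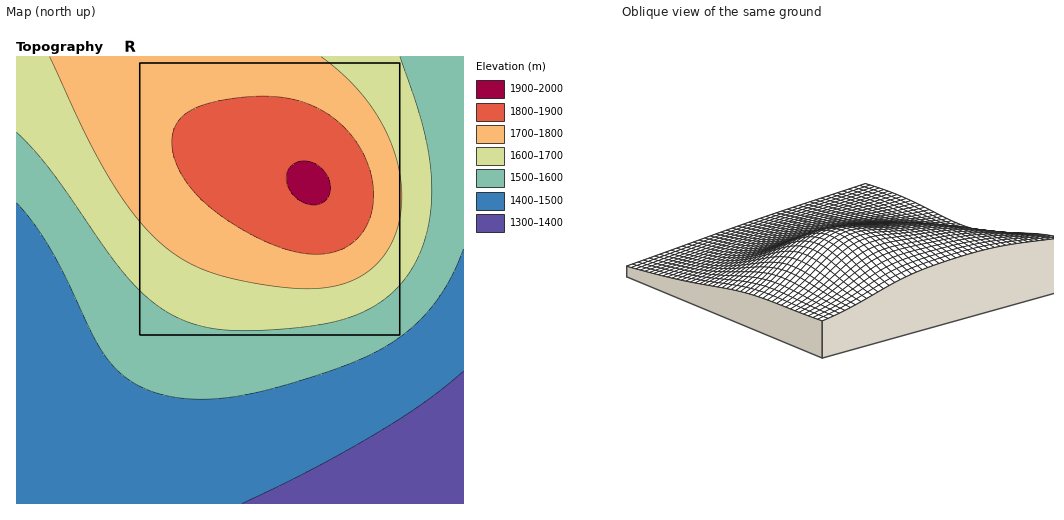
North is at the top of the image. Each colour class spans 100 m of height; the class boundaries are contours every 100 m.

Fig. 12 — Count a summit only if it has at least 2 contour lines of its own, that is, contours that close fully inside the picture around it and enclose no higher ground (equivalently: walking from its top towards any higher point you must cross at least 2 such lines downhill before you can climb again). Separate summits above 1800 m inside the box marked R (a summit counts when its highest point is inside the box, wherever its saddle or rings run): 1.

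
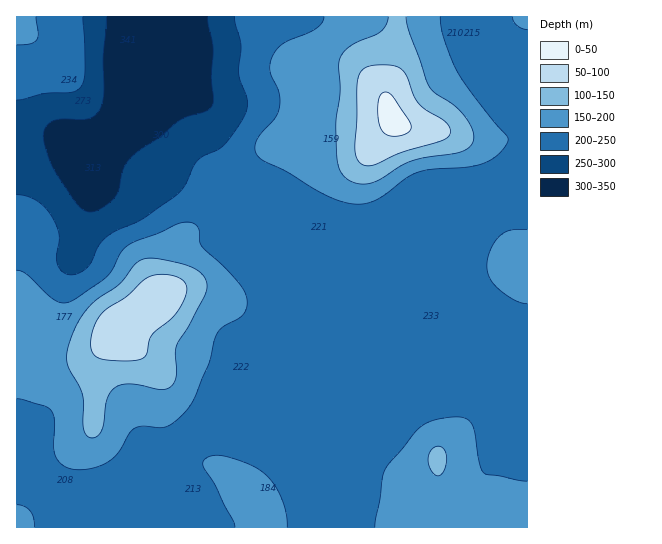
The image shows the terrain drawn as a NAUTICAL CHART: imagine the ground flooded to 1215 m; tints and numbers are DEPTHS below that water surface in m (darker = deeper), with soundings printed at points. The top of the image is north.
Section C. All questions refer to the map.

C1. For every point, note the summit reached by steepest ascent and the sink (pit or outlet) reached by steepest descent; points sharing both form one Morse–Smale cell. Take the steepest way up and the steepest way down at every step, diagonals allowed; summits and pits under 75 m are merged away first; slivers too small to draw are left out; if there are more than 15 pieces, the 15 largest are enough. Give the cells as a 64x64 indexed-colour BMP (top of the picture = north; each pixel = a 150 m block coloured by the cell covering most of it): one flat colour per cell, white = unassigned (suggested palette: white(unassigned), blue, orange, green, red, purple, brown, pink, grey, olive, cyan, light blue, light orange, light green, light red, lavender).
<image width="64" height="64" href="data:image/bmp;base64,Qk12CAAAAAAAAHYAAAAoAAAAQAAAAEAAAAABAAQAAAAAAAAIAAATCwAAEwsAABAAAAAAAAAA////ALR3HwAOf/8ALKAsACgn1gC9Z5QAS1aMAMJ34wB/f38AIr28AM++FwDox64AeLv/AIrfmACWmP8A1bDFABEREREREREREREREREREREREREREREREREREREREREREREREREREREREREREREREREREREREREREREREREREREREREREREREREREREREREREREREREREREREREREREREREREREREREREREREREREREREREREREREREREREREREREREREREREREREREREREREREREREREREREREREREREREREREREREREREREREREREREREREREREREREREREREREREREREREREREREREREREREREREREREREREREREREREREREREREREREREREREREREREREREREREREREREREREREREREREREREREREREREREREREREREREREREREREREREREREREREREREREREREREREREREREREREREREREREREREREREREREREREREREREREREREREREREREREREREREREREREREREREREREREREREREREREREREREREREREREREREREREREREREREREREREREREREREREREREREREREREREREREREREREREREREREREREREREREREREREREREREREREREREREREREREREREREREREREREREREREREREREREREREREREREREREREREREREREREREREREREREREREREREREREREREREREREREREREREREREREREREREREREREREREREREREREREREREREREREREREREREREREREREREREREREREREREREREREREREREREREREREREREREREREREREREREREREREREREREREREREREREREREREREREREREREREREREREREREREREREREREREREREREREREREREREREREREREREREREREREREREREREREREREREREREREREREREREREREREREREREREREREREREREREREREREREREREREREREREREREREREREREREREREREREREREREREREREREhERERERERERERERERERERERERERERERERERERERESIiEREREREREREREREREREREREREREREREREREREREiIiIRERERERERERERERERERERERERERERERERERESIiIiIhEREREREREREREREREREREREREREREREREREiIiIiIiERERERERERERERERERERERERERERERERERIiIiIiIiIREREREREREREREREREREREREREREREREiIiIiIiIiIhERERERERERERERERERERERERERERERIiIiIiIiIiIiEREREREREREREREREREREREREREREiIiIiIiIiIiIiIRERERERERERERERERERERERERERIiIiIiIiIiIiIiIhERERERERERERERERERERERERESIiIiIiIiIiIiIiIiEREREREREREREREREREREREREiIiIiIiIiIiIiIiIiIREREREREREREREREREREREREiIiIiIiIiIiIiIiIiIhEREREREREREREREREREREREiIiIiIiIiIiIiIiIiIiEREREREREREREREREREREREiIiIiIiIiIiIiIiIiIiIRERERERERERERERERERERIiIiIiIiIiIiIiIiIiIiIhERERERERERERERERERERIiIiIiIiIiIiIiIiIiIiIiERERERERERERERERERERIiIiIiIiIiIiIiIiIiIiIiIRERERERERERERERERERIiIiIiIiIiIiIiIiIiIiIiIhERERERERERERERERERIiIiIiIiIiIiIiIiIiIiIiIiERERERERERERERERERIiIiIiIiIiIiIiIiIiIiIiIiIRERERERERERERERERIiIiIiIiIiIiIiIiIiIiIiIiIhEREREREREREREREREiIiIiIiIiIiIiIiIiIiIiIiIiEREREREREREREREREiIiIiIiIiIiIiIiIiIiIiIiIiIRERERERERERERERESIiIiIiIiIiIiIiIiIiIiIiIiIjMzMTMzMxERERERESIiIiIiIiIiIiIiIiIiIiIiIiIiMzMzMzMzMRERERERIiIiIiIiIiIiIiIiIiIiIiIiIiIzMzMzMzMxEREREREiIiIiIiIiIiIiIiIiIiIiIiIiIjMzMzMzMzMRERERESIiIiIiIiIiIiIiIiIiIiIiIiIiMzMzMzMzMzERERESIiIiIiIiIiIiIiIiIiIiIiIiIiIzMzMzMzMzMRERERIiIiIiIiIiIiIiIiIiIiIiIiIiIjMzMzMzMzMzERERIiIiIiIiIiIiIiIiIiIiIiIiIiIiMzMzMzMzMzMRESIiIiIiIiIiIiIiIiIiIiIiIiIiIiIzMzMzMzMzMxESIiIiIiIiIiIiIiIiIiIiIiIiIiIiIjMzMzMzMzMzESIiIiIiIiIiIiIiIiIiIiIiIiIiIiIiMzMzMzMzMzMSIiIiIiIiIiIiIiIiIiIiIiIiIiIiIiIzMzMzMzMzMxIiIiIiIiIiIiIiIiIiIiIiIiIiIiIiIjMzMzMzMzMzMiIiIiIiIiIiIiIiIiIiIiIiIiIiIiIiMzMzMzMzMzMyIiIiIiIiIiIiIiIiIiIiIiIiIiIiIiIzMzMzMzMzMzIiIiIiIiIiIiIiIiIiIiIiIiIiIiIiIjMzMzMzMzMzMiIiIiIiIiIiIiIiIiIiIiIiIiIiIiIi"/>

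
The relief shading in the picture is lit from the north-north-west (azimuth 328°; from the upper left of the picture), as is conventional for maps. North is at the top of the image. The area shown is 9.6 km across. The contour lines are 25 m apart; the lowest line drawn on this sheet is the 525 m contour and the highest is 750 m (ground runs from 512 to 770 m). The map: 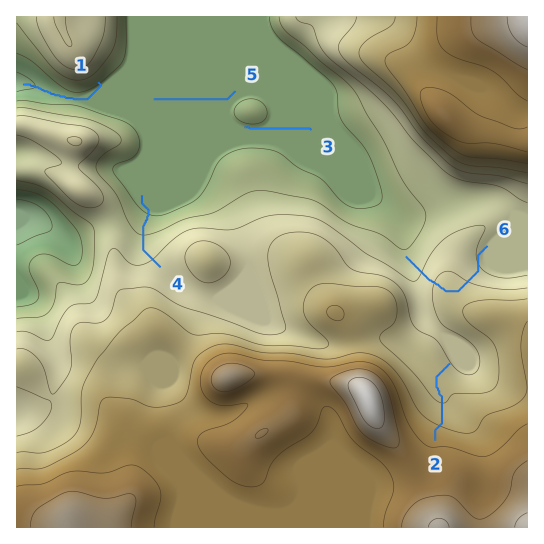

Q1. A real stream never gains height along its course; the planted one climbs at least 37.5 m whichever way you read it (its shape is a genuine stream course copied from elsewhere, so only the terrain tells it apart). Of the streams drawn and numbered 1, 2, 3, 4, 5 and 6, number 6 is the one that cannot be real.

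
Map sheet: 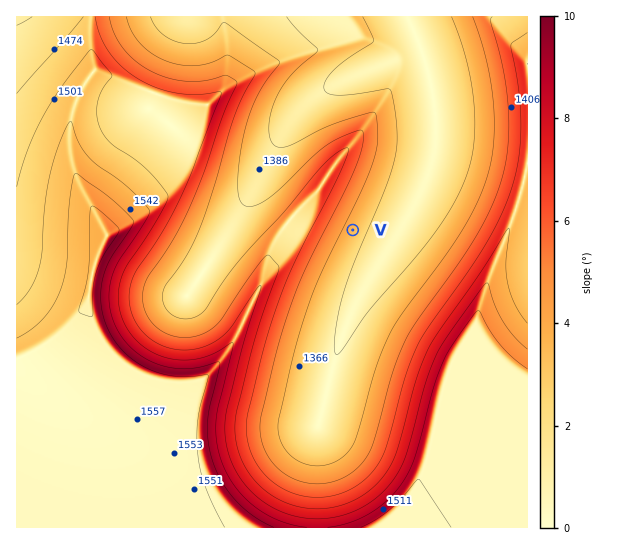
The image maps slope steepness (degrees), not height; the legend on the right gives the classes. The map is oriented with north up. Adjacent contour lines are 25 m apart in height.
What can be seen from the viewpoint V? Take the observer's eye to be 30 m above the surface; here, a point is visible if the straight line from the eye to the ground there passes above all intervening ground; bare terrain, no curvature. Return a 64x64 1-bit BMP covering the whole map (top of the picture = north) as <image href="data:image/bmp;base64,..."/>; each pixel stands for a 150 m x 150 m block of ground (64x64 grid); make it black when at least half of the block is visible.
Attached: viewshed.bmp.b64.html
<image width="64" height="64" href="data:image/bmp;base64,Qk0+AgAAAAAAAD4AAAAoAAAAQAAAAEAAAAABAAEAAAAAAAACAAATCwAAEwsAAAIAAAAAAAAA////AAAAAAAAAAAH//gAAAAAAA///gAAAAAAH///AAAAAAA///+AAAAAAH///4AAAAAA////wAAAAAD////AAAAAAP///+AAAAAB////4AAAAAH////gAAAAAf////AAAAAB////8AAAAAH////wAAAAAf////AAAAAB////8AAAAAH////4AAAAAf////gAAAAA////+AAAABj////4AAAAA/////wAAAAA/////AAAAAB////+AAAAAD////4AAAAAH////wAAAAAP////AAAAAA////+AAAAAB////8AAAAAH////wAAAAAP////AAAAAA////+AAAAAB////4AAAAAH////gAAAAAf////AAAAAAf///8AAAAAA////wABAAAB////gAEAAAD///+AAAAAAP///8AAAAAAf///wAAAAAB////AAAAAAH///+AAAAAAP///4AAAAAA////gAAAAAB////AAAAAAH///8AAAAAAP///wAAAAAAf///AAAAAAA///8AAAAAAAD//wAAAAAAAP//AAAAAAAAf/8AAAAAAAB//wAAAAAAAH//AAAAAAAAP/8AAAAAAAA//wAAAAAAAD//AAAAAAAAP/8AAAAAAAAf/wAAAAAAAB//AAAAAAAAH/4AAAAAAAAf/AAAAAAAAB/4AAAAAAAAH/AAAAAAAAAf8A=="/>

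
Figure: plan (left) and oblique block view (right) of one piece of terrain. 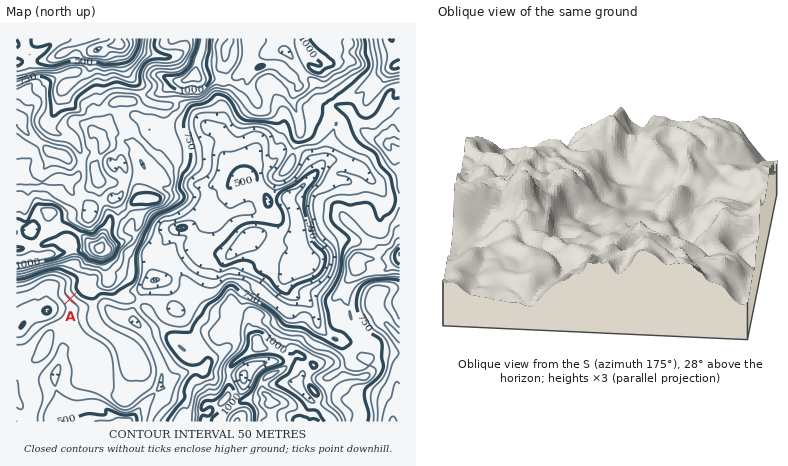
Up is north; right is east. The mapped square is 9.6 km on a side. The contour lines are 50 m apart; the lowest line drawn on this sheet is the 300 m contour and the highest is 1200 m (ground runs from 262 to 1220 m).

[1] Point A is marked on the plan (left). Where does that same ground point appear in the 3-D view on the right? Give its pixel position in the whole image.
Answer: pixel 495 236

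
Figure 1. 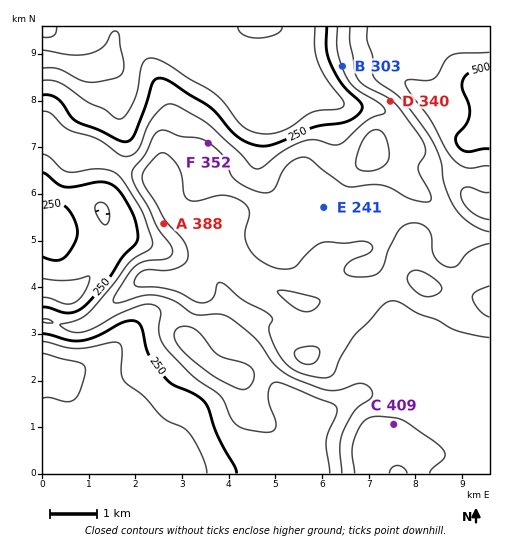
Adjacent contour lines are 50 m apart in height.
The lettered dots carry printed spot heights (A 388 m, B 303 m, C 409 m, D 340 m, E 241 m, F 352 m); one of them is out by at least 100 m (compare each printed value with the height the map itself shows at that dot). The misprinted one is E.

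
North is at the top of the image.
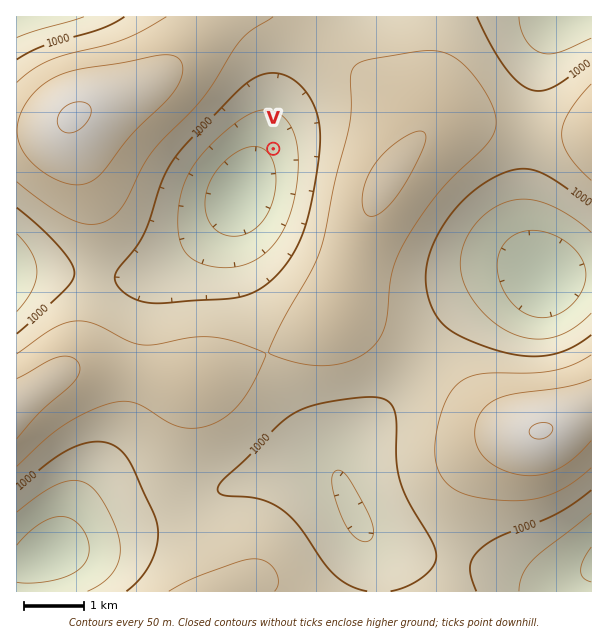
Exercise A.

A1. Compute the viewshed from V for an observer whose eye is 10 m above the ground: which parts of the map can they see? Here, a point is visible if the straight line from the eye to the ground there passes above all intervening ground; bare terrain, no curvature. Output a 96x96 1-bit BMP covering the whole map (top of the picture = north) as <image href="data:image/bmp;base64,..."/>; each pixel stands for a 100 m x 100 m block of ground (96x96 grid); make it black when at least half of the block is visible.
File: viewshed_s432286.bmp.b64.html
<image width="96" height="96" href="data:image/bmp;base64,Qk2+BAAAAAAAAD4AAAAoAAAAYAAAAGAAAAABAAEAAAAAAIAEAAATCwAAEwsAAAIAAAAAAAAA////AAAAAAAAAAAAAAAAAAAAAAAAAAAAAAAAAAAAAAAAAAAAAAAAAAAAAAAAAAAAAAAAAAAAAAAAAAAAAAAAAAAAAAAAAAAAAAAAAAAAAAAAAAAAAAAAAAAAAAAAAAAAAAAAAAAAAAAAAAAAAAAAAAAAAAAAAAAAAAAAAAAAAAAAAAAAAAAAAAAAAAAAAAAAAAAAAAAAAAAAAAAAAAAAAAAAAAAAAAAAAAAAAAAAAAAAAAAAAAAAAAAAAAAAAAAAAAAAAAAAAAAAAAAAAAAAAAAAAAAAAAAAAAAAAAAAAAAAAAAAAAAAAAAAAAAAAAAAAAAAAAAAAAAAAAAAAAAAAAAAAAAAAAAAAAAAAAAAAAAAAAAAAAAAAAAAAAAAAAAAAAAAAAAAAAAAAAAAAAAAAAAAAAAAAAAAAAAAAAAAAAAAAAAAAAAAAAAAAAAAAAAAAAAAAAAAAAAAAAAAAAAAAAAAAAAAAAAAAAAAAAAAAAAAAAAAAAAAAAAAAAAAAAAAAAAAAAAAAAAAAAAAAAAAAAAAAAAAAAAAAAAAAAAAAAAAAAAAAAAAAAAAAAAAAAAAAAAAAAAAAAAAAAAAAAAAAAAAAAAAAAAAAAAAAAAAAAAAf8AAAAAAAAAAAAAB////4AAAAAAAAAAB////+AAAAAAAAAAD/////AAAAAAAAAAD/////gAAAAAAAAAD/////wAAAAAAAAAB/////4AAAAAAAAAB/////8AAAAAAAAAA/////+AAAAAAAAAAP/////gAAAAAAAAAH/////4AAAAAAAAAB/////8AAAAAAAAAAP////+AAAAAAAAAAD/////AAAAAAAAAAA/////AAAAAAAAAAAf////AAAAAAAAAAAf////gAAAAAAAAAAf////gAAAAAAAAAAf////gAAAAAAAAAAf////gAAAAAAAAAA/////wAAAAAAAAAA/////wAAAAAAAAAB/////wAAAAAAAAAB/////4AAAAAAAAAD/////4AAAAAAAAAD/////4AAAAAAAAAH/////8AAAAAAAAAH/////8AAAAAAAAAH/////8AAAAAAAAAP/////+AAAAAAAAAP/////+AAAAAAAAAP/////+AAAAAAAAAP/////+AAAAAAAAAP/////+AAAAAAAAAP/////+AAAAAAAAAP/////+AAAAAAAAAH/////8AAAAAAAAAH/////8AAAAAAAAAB/////4AAAAAAAAAA/////4AAAAAAAAAAP////wAAAAAAAAAAH////wAAAAAAAAAAD////gAAAAAAAAAAB////gAAAAAAAAAAA////gAAAAAAAAAAAP///AAAAAAAAAAAAH//+AAAAAAAAAAAAD//8AAAAAAAAAAAAB//4AAAAAAAAAAAAAf/wAAAAAAAAAAAAAH/gAAAAAAAAAAAAAA+AAAAAAAAAAAAAAAAAAAAAAAAAAAAAAAAAAAAAAAAAAAAAAAAAAAAAAAAAAAAAAAAAAAAAAAAAAAAAAAAAAAAAAAAAAAAAAAAAAAAAAAAA="/>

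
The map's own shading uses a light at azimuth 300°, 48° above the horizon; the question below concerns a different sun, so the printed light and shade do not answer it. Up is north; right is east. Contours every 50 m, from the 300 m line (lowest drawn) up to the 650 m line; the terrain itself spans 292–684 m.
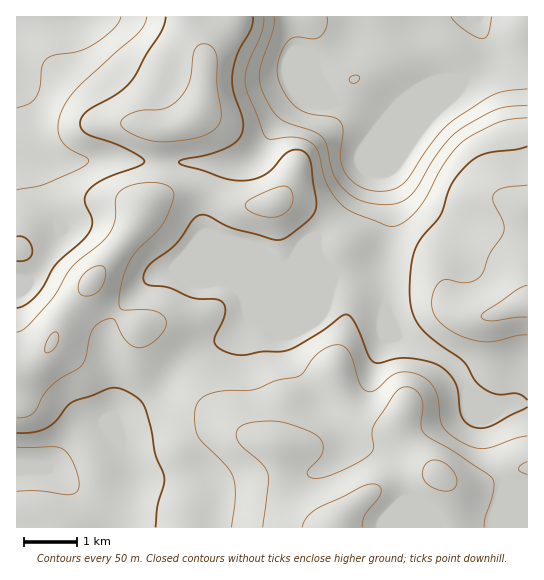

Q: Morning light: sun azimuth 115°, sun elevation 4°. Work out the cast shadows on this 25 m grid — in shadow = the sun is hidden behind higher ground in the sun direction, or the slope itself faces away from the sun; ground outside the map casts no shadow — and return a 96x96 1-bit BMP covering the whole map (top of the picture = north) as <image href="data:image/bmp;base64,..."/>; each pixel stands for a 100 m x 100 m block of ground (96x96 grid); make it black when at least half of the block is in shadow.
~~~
<image width="96" height="96" href="data:image/bmp;base64,Qk2+BAAAAAAAAD4AAAAoAAAAYAAAAGAAAAABAAEAAAAAAIAEAAATCwAAEwsAAAIAAAAAAAAA////AAAAAAAAAAHwAP4HgAAAAAAAAAHwAf4fwAAAAAAAAAPwA/4/4AAAAAAAAAPwA/x/4AAAAAAAAAPwB/x/+AAAAAAAAAP4B/w//AAAAAAAAAP4A/wP/wAAAAAAAAHwA/wH/4AAAAAAAADgA/wB/8AAAAAAAAAAAfgA/+AAAAAAAAAAAAAAf+AAAAAAAAAAAAAAH8A4AAAAAAAAAAAAAAB4AAAAAAAAAAAAAAD4APgAAAAAAAAAAAAAAf4AAABwAAAAAAAAA/8AAADwAAAAAAAAB/8AAABgAAAAAAAAD/8AAAAAAAAAAAAAD/8AAAAAAAAAAAAAD/wAAAAAAAAAABgAAeAAAAAAAAAAAD4AAAAAAAAAAAAAAH4AAAAAAAAAAAAAAP8AAAAAAAAAAAAAAP8AAAAAAAAAAAAAAP+AAAAAAAAAAAMAAP+AAAAAAAAAAAcAAP+AAAAAAAAAAAcAAP+AAAAAAAAAAAAHgP/AAAAAAAAAAAAfwP+AAAAAAAAAAAB/4H+AAAAAAAAAAAD/4D8AAABwAAAAAAH/8AAAAAD4AAAAAAH/8AAAAAD4AAAAAAH/8AAAAAD8AAAAAAH/8AAAAAD8AAAAAAD/8AAAAAD+AAAAAAAH8AA4AAD+AAAAAAAAcAB8AAD/AAAAAAAAAAH+AAD/gAAAAAAAAAP+AAD/wAAAAAAAAAP+A/D/wAAAAAAAAAf+B/z/4AAAAAAAAA/8B/z/8AAAAAAAAA/8B/z/+AAAAAAAAB/8B/z//AAAAAAAAB/8AeD//gAAAAAAAB/8AAD//gAAAAAAAB/8AAD//wAAAAAAAA/8AAD//4AAAAAAAA/8AAD//8AAAAAAAA/8AAD//+AAAAAAAAf8AAB//+AAAAAAAAf8AAA///AAAAAAAAf8AAAf//gAAAAAAAf+AAAf//gAAAAAAA/+AAAP//gAAAAAAA//AAAH//wAAAAAAD//AAAH//wAAAAAAH//gAAH//wAAAAAAP//wAAH//wAAD8AAf//4AAH//4AAP+AA///8AAP//+AAP/AA///+AAf///AAf/AA///+AAf///AAf/gB////AAf//8AAf/gB////AA///wAAP/wB////AA//+AAAD/wB////AA//AAAAB/4B////AAOAAAAAA/4B////gAAAAAAAAf4B////4ABgAAAAAP4B////8AH4AAAAADAA/////AP8AAAAAAAA/////8f/OAAAAAAA/////8///gAAAAAAf////9///wHAAAAAP////////wPgAAAAH////////4HgAAAAB////////8HgAAAAA////7///8DgAAAAAP//+D///+BgAAAAAD//4D///+AgAAAAAAf8AD///+AAAAAAAAAAAD////AAAAAAAAAAAD////AAAAAAAAAAAAP///gAAAAAAAAAAAD///gAAAAAAAAAAAD///wAAAAAAAAAAAH///4AAAAAAAAAAAH///8AAAAAAAAAAAP///8AAAAAAAAAAAP///8AAAAAAAAAHAP///8AAAAAAAAAPg="/>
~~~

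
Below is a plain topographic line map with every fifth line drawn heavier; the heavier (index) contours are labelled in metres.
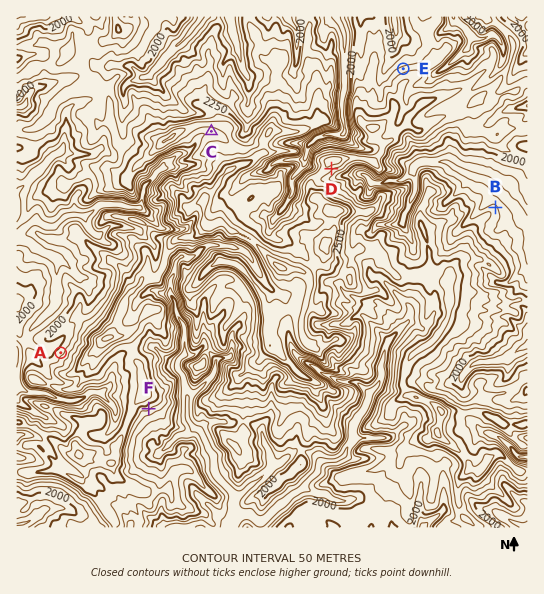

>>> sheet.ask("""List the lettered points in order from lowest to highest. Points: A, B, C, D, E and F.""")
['B', 'A', 'E', 'F', 'C', 'D']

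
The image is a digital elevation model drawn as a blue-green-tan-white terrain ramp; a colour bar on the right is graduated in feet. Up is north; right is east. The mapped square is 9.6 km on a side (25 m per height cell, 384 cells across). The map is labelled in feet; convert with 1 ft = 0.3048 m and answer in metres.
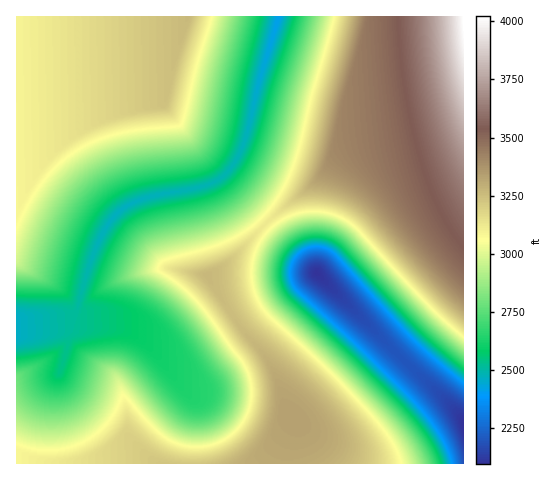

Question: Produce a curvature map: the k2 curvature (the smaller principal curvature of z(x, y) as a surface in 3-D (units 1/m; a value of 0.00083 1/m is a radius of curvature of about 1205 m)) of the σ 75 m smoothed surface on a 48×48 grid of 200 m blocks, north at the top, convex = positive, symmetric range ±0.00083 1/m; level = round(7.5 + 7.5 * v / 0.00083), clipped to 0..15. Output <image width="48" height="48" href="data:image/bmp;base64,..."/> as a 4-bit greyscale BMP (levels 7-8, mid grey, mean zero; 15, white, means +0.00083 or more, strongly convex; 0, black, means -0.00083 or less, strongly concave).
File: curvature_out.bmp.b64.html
<image width="48" height="48" href="data:image/bmp;base64,Qk32BAAAAAAAAHYAAAAoAAAAMAAAADAAAAABAAQAAAAAAIAEAAATCwAAEwsAABAAAAAAAAAAAAAAABEREQAiIiIAMzMzAERERABVVVUAZmZmAHd3dwCIiIgAmZmZAKqqqgC7u7sAzMzMAN3d3QDu7u4A////AHd3d3d3iId3d3d3d3d3eIiIiIiIiIiYdnd3d3d3eHd3d2Zmd3d4iIiIiIiIiIiIZXd3d3d3eId3ZmZmZnd3iIiIiIiIiIiHVHd3d3d3eId3ZmZmZmd3iIiIiIiIiIh2U3d3d3d3eId3ZlVWZmZ3iIiIiIiIiIdlQ3d2Znd3d4d3ZVVVZmZ3iIiIiIiIiHZUM3ZmZmZ3d4d2VVVVVmZ3iIiIiIiIh2VDM3ZmVmZ3eIdlVWdlVmZ3iIiIiHeHdkQzM3ZlRWd3iIdlRndlVmZ3iIiIiHd3VDMjNHdlFXd4mHZVV3ZVVmZ3iIiIiId1QzIzRnd3M3eIl2VVd3VVZmZ3iIiIiHdUMyNFZ1Z3Und3ZlVWd1VWd2d4iIiIh3VDMjRWd1VVY2ZVVVVndlVniHd4iIiId1QyI0VniGVVVlVVVVZ3ZVZniId4iIiHdUMiNFZ4iHd3d3ZmZ3d2VVZ3eHd3iIh3VDIjRWeIiHd3d3d3d3dVVWd3d3d3d4d1QyI0VniIiFVVVldmZlVVVnd3d3dmd3dUMiNFZ4iIiFVVVjVlVVVWZ3d3d3dmVnVDIjNWeIiIiGZmdzJ3ZlZnd3d3d3ZlVFQyIzVneIiIiHd3d1B3d3d3d3iId3ZlRDMiM1Z3iIiIiIh3d3BXd3d4h4iYh3ZlQzIjNWd4iIiIiId3d3Ind4iJiHd4h3ZlRDIjVneIiIiIiHd3d3UHd3iIh3d3d3ZlVDMzV3iIiIiIiHd3d3cEeIiId3d3d3dmVERERniIiIiIiHd3d3dAeIiHd3d3d3dmVVREVXeIiIiIh3d3d3dwN4h3d3d3d3d2ZlVVVmd4iIiId3d3d3d1BHd3d3d3d3d3ZmZmZmd3iIiHd3d3d3d3QBV3d3d3d3d3d3ZmZ3d3iIh3d3d3d3d3diABJFZ3d3d3d3d3d3d3d3d3d3d3d3d3d3ZTEAAEZ3d3d3h3d3d3d3d3d3d3d3d3d3d3d2UgFnd3d3eHd3d3d3d3d3d3d3d3d3d3d3d2And3d3eId3d3d3d3d3d3d3d3d3d3d4iHUFd3d3d4h3d3d3d3d3d3d3d3d3d3d4iIcQd3d3d4h3d3d3d3d3d3d3d3d3d3eIiIdQZ3d3d3h3d3d3d3d3d3d3d3d3d3iIh3dwN3d3d3iHd3d3d3d3d3d3d3d3d3iId3dxB3d3d3iHd3d3d3d3d3d3d3d3d4iHd3d0B3d3d4iHd3d3d3d3d3d3h3d3d5mHd3d2Bnd3d4iHd3d3d3d3d3d3d3h3eIiHd3d3BHd3d4iHd3d3d3d3d3d3d3d3eId3d3d3AXd3d3d3d3d3d3d3d3d3d3d3eHd3d3d3MHd3d3d3d3d3d3d3d3d3d3d3eHd3d3d3YFd3d3d3d3d3d3d3d3d3d3d3d3d3d3d3cCd3d3d3d3d3d3d3d3d3d3d3d3d3d3d3cgd3d3d3d3d3d3d3d3d3d3d3d4d3d3d3dQZ3d3d3d3d3d3d3d3d3d3d3d4eId3d3dwN3d3d3d3d3d3d3d3d3d3d3d3iIh3d3dxB3d3d3d3d3d3dw=="/>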